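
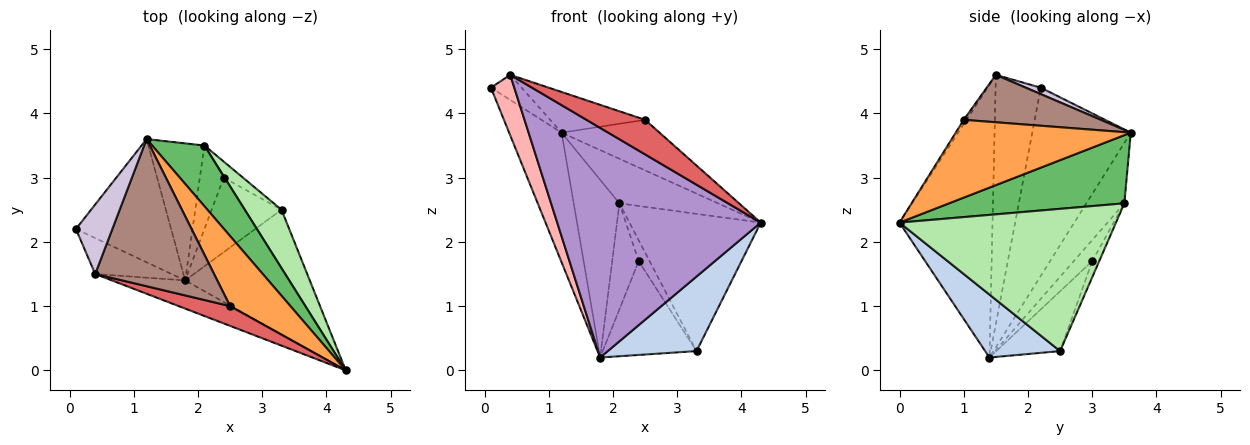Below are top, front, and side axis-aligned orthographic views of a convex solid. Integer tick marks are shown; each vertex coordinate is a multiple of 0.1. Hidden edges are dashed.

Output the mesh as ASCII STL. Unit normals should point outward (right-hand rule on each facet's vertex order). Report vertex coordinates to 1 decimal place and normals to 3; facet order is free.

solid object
 facet normal -0.806 0.429 -0.408
  outer loop
   vertex 1.8 1.4 0.2
   vertex 0.1 2.2 4.4
   vertex 1.2 3.6 3.7
  endloop
 endfacet
 facet normal 0.398 -0.471 -0.787
  outer loop
   vertex 3.3 2.5 0.3
   vertex 4.3 0.0 2.3
   vertex 1.8 1.4 0.2
  endloop
 endfacet
 facet normal 0.723 0.404 0.560
  outer loop
   vertex 2.5 1.0 3.9
   vertex 4.3 0.0 2.3
   vertex 1.2 3.6 3.7
  endloop
 endfacet
 facet normal -0.550 0.661 -0.510
  outer loop
   vertex 2.1 3.5 2.6
   vertex 1.8 1.4 0.2
   vertex 1.2 3.6 3.7
  endloop
 endfacet
 facet normal 0.725 0.408 0.556
  outer loop
   vertex 2.1 3.5 2.6
   vertex 1.2 3.6 3.7
   vertex 4.3 0.0 2.3
  endloop
 endfacet
 facet normal 0.835 0.506 0.215
  outer loop
   vertex 2.1 3.5 2.6
   vertex 4.3 0.0 2.3
   vertex 3.3 2.5 0.3
  endloop
 endfacet
 facet normal -0.041 -0.868 0.496
  outer loop
   vertex 0.4 1.5 4.6
   vertex 4.3 0.0 2.3
   vertex 2.5 1.0 3.9
  endloop
 endfacet
 facet normal -0.857 -0.443 -0.263
  outer loop
   vertex 0.4 1.5 4.6
   vertex 0.1 2.2 4.4
   vertex 1.8 1.4 0.2
  endloop
 endfacet
 facet normal -0.413 -0.904 -0.111
  outer loop
   vertex 0.4 1.5 4.6
   vertex 1.8 1.4 0.2
   vertex 4.3 0.0 2.3
  endloop
 endfacet
 facet normal 0.164 0.335 0.928
  outer loop
   vertex 0.4 1.5 4.6
   vertex 1.2 3.6 3.7
   vertex 0.1 2.2 4.4
  endloop
 endfacet
 facet normal 0.359 0.249 0.900
  outer loop
   vertex 0.4 1.5 4.6
   vertex 2.5 1.0 3.9
   vertex 1.2 3.6 3.7
  endloop
 endfacet
 facet normal -0.470 0.691 -0.549
  outer loop
   vertex 2.4 3.0 1.7
   vertex 3.3 2.5 0.3
   vertex 1.8 1.4 0.2
  endloop
 endfacet
 facet normal -0.480 0.689 -0.543
  outer loop
   vertex 2.4 3.0 1.7
   vertex 1.8 1.4 0.2
   vertex 2.1 3.5 2.6
  endloop
 endfacet
 facet normal -0.453 0.707 -0.544
  outer loop
   vertex 2.4 3.0 1.7
   vertex 2.1 3.5 2.6
   vertex 3.3 2.5 0.3
  endloop
 endfacet
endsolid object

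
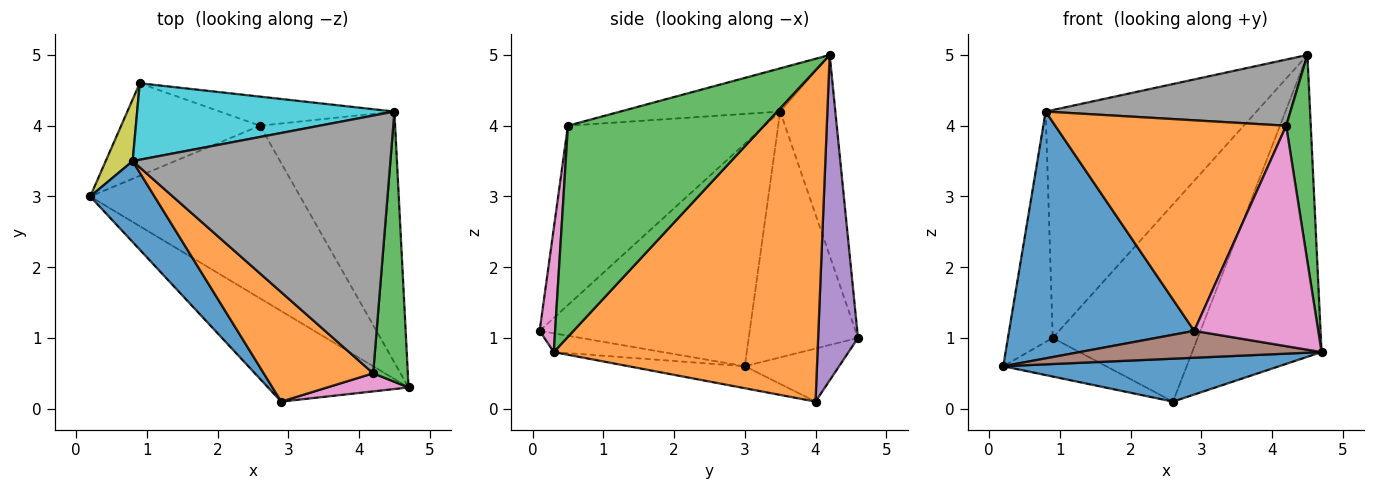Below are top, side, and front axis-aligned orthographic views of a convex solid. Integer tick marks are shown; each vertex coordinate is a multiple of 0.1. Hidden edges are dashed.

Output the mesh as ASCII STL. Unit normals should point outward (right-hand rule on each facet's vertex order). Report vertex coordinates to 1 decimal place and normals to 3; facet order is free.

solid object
 facet normal -0.101 -0.240 -0.965
  outer loop
   vertex 2.6 4.0 0.1
   vertex 4.7 0.3 0.8
   vertex 0.2 3.0 0.6
  endloop
 endfacet
 facet normal 0.843 0.413 -0.344
  outer loop
   vertex 2.6 4.0 0.1
   vertex 4.5 4.2 5.0
   vertex 4.7 0.3 0.8
  endloop
 endfacet
 facet normal 0.979 -0.123 0.161
  outer loop
   vertex 4.2 0.5 4.0
   vertex 4.7 0.3 0.8
   vertex 4.5 4.2 5.0
  endloop
 endfacet
 facet normal -0.333 0.363 -0.870
  outer loop
   vertex 0.9 4.6 1.0
   vertex 2.6 4.0 0.1
   vertex 0.2 3.0 0.6
  endloop
 endfacet
 facet normal 0.262 0.955 -0.141
  outer loop
   vertex 0.9 4.6 1.0
   vertex 4.5 4.2 5.0
   vertex 2.6 4.0 0.1
  endloop
 endfacet
 facet normal -0.127 -0.282 -0.951
  outer loop
   vertex 2.9 0.1 1.1
   vertex 0.2 3.0 0.6
   vertex 4.7 0.3 0.8
  endloop
 endfacet
 facet normal 0.123 -0.989 0.081
  outer loop
   vertex 2.9 0.1 1.1
   vertex 4.7 0.3 0.8
   vertex 4.2 0.5 4.0
  endloop
 endfacet
 facet normal -0.160 -0.245 0.956
  outer loop
   vertex 0.8 3.5 4.2
   vertex 4.2 0.5 4.0
   vertex 4.5 4.2 5.0
  endloop
 endfacet
 facet normal -0.920 0.377 0.101
  outer loop
   vertex 0.8 3.5 4.2
   vertex 0.9 4.6 1.0
   vertex 0.2 3.0 0.6
  endloop
 endfacet
 facet normal -0.241 0.920 0.309
  outer loop
   vertex 0.8 3.5 4.2
   vertex 4.5 4.2 5.0
   vertex 0.9 4.6 1.0
  endloop
 endfacet
 facet normal -0.733 -0.646 0.212
  outer loop
   vertex 0.8 3.5 4.2
   vertex 0.2 3.0 0.6
   vertex 2.9 0.1 1.1
  endloop
 endfacet
 facet normal -0.603 -0.708 0.368
  outer loop
   vertex 0.8 3.5 4.2
   vertex 2.9 0.1 1.1
   vertex 4.2 0.5 4.0
  endloop
 endfacet
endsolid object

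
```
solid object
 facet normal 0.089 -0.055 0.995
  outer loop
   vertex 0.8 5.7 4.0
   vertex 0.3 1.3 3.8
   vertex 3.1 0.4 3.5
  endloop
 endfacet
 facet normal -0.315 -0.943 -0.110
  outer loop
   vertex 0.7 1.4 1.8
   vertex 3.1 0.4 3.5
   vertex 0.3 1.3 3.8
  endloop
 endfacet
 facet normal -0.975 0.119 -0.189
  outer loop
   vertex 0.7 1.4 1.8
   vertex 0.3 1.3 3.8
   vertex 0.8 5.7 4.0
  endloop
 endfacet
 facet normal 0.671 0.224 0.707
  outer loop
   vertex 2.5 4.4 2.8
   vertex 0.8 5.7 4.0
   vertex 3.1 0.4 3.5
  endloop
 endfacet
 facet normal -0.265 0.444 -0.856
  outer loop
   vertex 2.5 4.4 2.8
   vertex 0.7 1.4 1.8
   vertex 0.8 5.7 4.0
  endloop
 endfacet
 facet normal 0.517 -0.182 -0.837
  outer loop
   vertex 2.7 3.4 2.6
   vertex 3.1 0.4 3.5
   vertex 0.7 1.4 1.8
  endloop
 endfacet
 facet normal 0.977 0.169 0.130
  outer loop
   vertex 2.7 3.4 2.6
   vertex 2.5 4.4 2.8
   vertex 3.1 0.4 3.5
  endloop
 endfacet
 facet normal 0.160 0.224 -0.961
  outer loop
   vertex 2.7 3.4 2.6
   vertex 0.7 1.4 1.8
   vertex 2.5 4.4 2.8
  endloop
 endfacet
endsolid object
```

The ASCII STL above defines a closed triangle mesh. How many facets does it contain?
8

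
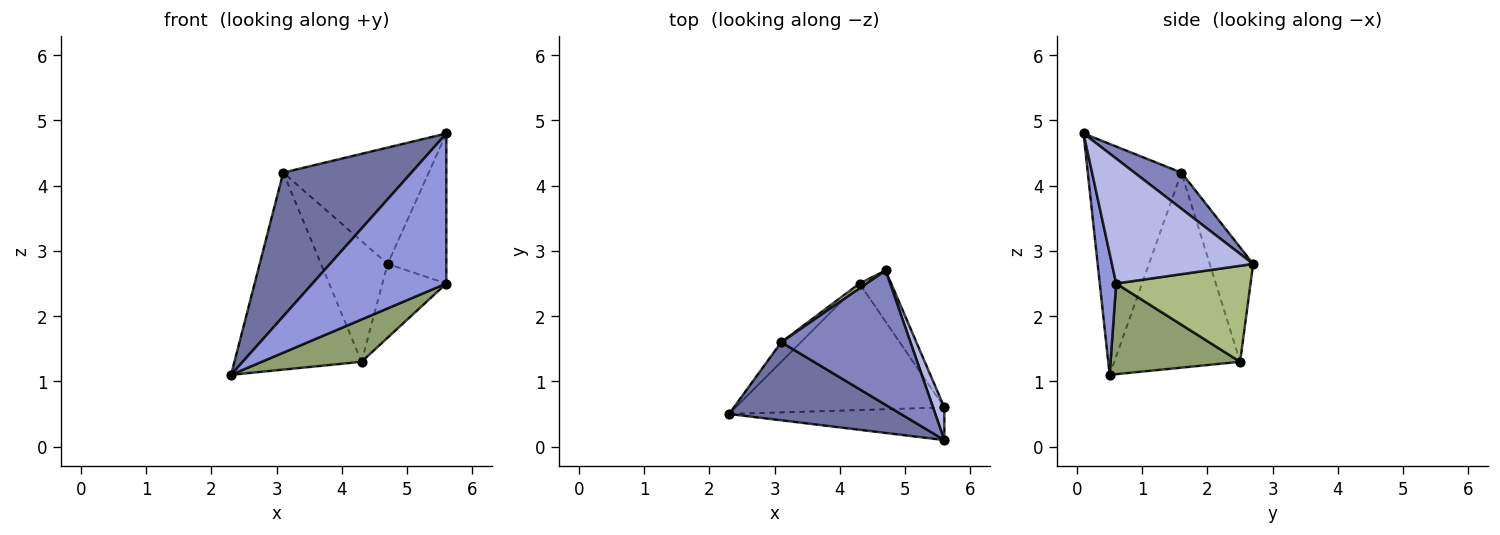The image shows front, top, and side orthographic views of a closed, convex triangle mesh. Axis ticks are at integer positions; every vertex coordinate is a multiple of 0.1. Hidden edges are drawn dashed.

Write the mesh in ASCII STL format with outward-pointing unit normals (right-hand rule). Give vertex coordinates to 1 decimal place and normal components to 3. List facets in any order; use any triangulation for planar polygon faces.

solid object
 facet normal -0.540 -0.739 0.402
  outer loop
   vertex 3.1 1.6 4.2
   vertex 2.3 0.5 1.1
   vertex 5.6 0.1 4.8
  endloop
 endfacet
 facet normal 0.207 0.640 0.740
  outer loop
   vertex 3.1 1.6 4.2
   vertex 5.6 0.1 4.8
   vertex 4.7 2.7 2.8
  endloop
 endfacet
 facet normal 0.119 -0.970 -0.211
  outer loop
   vertex 5.6 0.6 2.5
   vertex 5.6 0.1 4.8
   vertex 2.3 0.5 1.1
  endloop
 endfacet
 facet normal 0.920 0.382 0.083
  outer loop
   vertex 5.6 0.6 2.5
   vertex 4.7 2.7 2.8
   vertex 5.6 0.1 4.8
  endloop
 endfacet
 facet normal 0.381 -0.293 -0.877
  outer loop
   vertex 4.3 2.5 1.3
   vertex 5.6 0.6 2.5
   vertex 2.3 0.5 1.1
  endloop
 endfacet
 facet normal 0.865 0.412 -0.286
  outer loop
   vertex 4.3 2.5 1.3
   vertex 4.7 2.7 2.8
   vertex 5.6 0.6 2.5
  endloop
 endfacet
 facet normal -0.702 0.709 -0.070
  outer loop
   vertex 4.3 2.5 1.3
   vertex 2.3 0.5 1.1
   vertex 3.1 1.6 4.2
  endloop
 endfacet
 facet normal -0.546 0.837 0.034
  outer loop
   vertex 4.3 2.5 1.3
   vertex 3.1 1.6 4.2
   vertex 4.7 2.7 2.8
  endloop
 endfacet
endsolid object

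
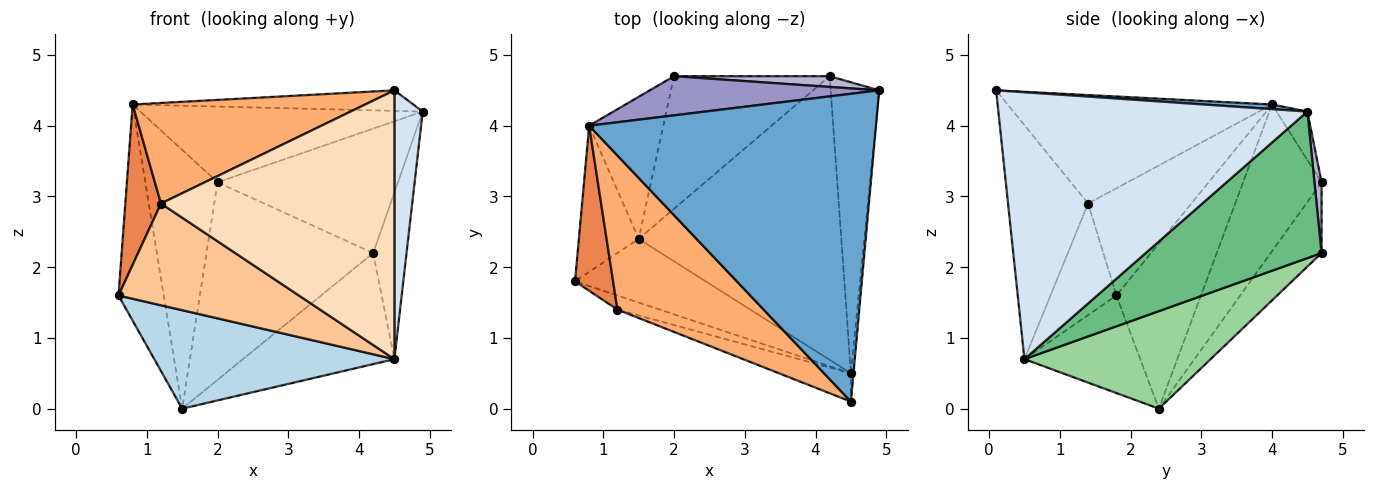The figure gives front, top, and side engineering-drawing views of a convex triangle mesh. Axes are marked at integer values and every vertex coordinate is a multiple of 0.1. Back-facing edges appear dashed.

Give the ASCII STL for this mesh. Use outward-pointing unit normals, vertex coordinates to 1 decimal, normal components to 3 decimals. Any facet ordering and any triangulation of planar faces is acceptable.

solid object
 facet normal 0.016 0.067 0.998
  outer loop
   vertex 0.8 4.0 4.3
   vertex 4.5 0.1 4.5
   vertex 4.9 4.5 4.2
  endloop
 endfacet
 facet normal -0.840 0.449 -0.304
  outer loop
   vertex 0.8 4.0 4.3
   vertex 1.5 2.4 0.0
   vertex 0.6 1.8 1.6
  endloop
 endfacet
 facet normal -0.376 -0.778 -0.503
  outer loop
   vertex 4.5 0.5 0.7
   vertex 0.6 1.8 1.6
   vertex 1.5 2.4 0.0
  endloop
 endfacet
 facet normal 0.996 -0.091 -0.010
  outer loop
   vertex 4.5 0.5 0.7
   vertex 4.9 4.5 4.2
   vertex 4.5 0.1 4.5
  endloop
 endfacet
 facet normal -0.896 -0.309 0.318
  outer loop
   vertex 1.2 1.4 2.9
   vertex 0.8 4.0 4.3
   vertex 0.6 1.8 1.6
  endloop
 endfacet
 facet normal -0.528 -0.464 0.711
  outer loop
   vertex 1.2 1.4 2.9
   vertex 4.5 0.1 4.5
   vertex 0.8 4.0 4.3
  endloop
 endfacet
 facet normal -0.340 -0.931 -0.129
  outer loop
   vertex 1.2 1.4 2.9
   vertex 0.6 1.8 1.6
   vertex 4.5 0.5 0.7
  endloop
 endfacet
 facet normal -0.323 -0.941 -0.099
  outer loop
   vertex 1.2 1.4 2.9
   vertex 4.5 0.5 0.7
   vertex 4.5 0.1 4.5
  endloop
 endfacet
 facet normal 0.934 0.177 -0.309
  outer loop
   vertex 4.2 4.7 2.2
   vertex 4.9 4.5 4.2
   vertex 4.5 0.5 0.7
  endloop
 endfacet
 facet normal 0.409 0.333 -0.850
  outer loop
   vertex 4.2 4.7 2.2
   vertex 4.5 0.5 0.7
   vertex 1.5 2.4 0.0
  endloop
 endfacet
 facet normal -0.690 0.635 -0.348
  outer loop
   vertex 2.0 4.7 3.2
   vertex 1.5 2.4 0.0
   vertex 0.8 4.0 4.3
  endloop
 endfacet
 facet normal -0.246 0.805 -0.540
  outer loop
   vertex 2.0 4.7 3.2
   vertex 4.2 4.7 2.2
   vertex 1.5 2.4 0.0
  endloop
 endfacet
 facet normal -0.097 0.884 0.457
  outer loop
   vertex 2.0 4.7 3.2
   vertex 0.8 4.0 4.3
   vertex 4.9 4.5 4.2
  endloop
 endfacet
 facet normal 0.039 0.996 0.086
  outer loop
   vertex 2.0 4.7 3.2
   vertex 4.9 4.5 4.2
   vertex 4.2 4.7 2.2
  endloop
 endfacet
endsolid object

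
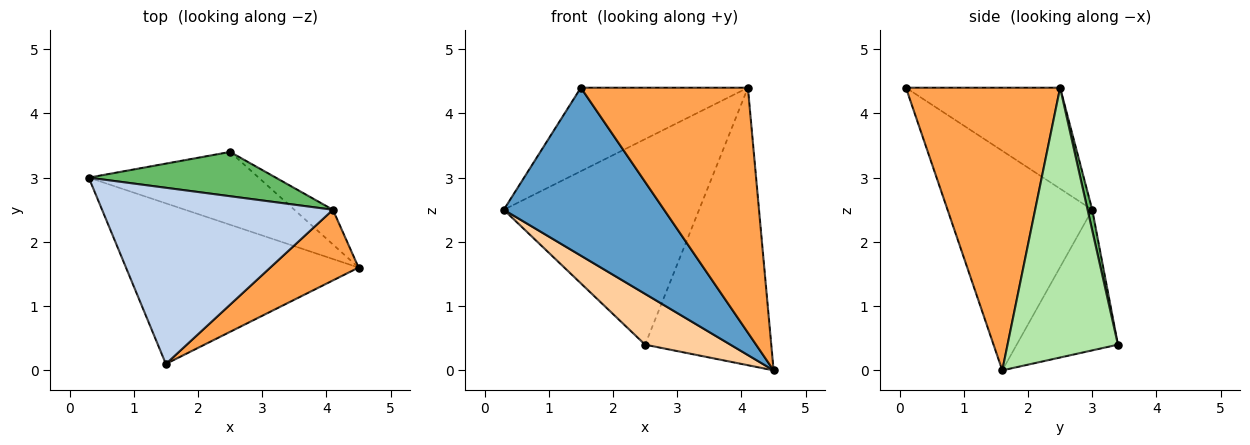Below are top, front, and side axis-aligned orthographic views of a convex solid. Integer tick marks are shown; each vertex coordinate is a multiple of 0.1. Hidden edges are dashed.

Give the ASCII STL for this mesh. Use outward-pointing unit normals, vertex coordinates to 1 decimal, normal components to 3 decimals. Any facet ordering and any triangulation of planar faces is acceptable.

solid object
 facet normal -0.546 -0.605 -0.579
  outer loop
   vertex 1.5 0.1 4.4
   vertex 0.3 3.0 2.5
   vertex 4.5 1.6 0.0
  endloop
 endfacet
 facet normal -0.368 0.398 0.840
  outer loop
   vertex 4.1 2.5 4.4
   vertex 0.3 3.0 2.5
   vertex 1.5 0.1 4.4
  endloop
 endfacet
 facet normal 0.664 -0.719 0.207
  outer loop
   vertex 4.1 2.5 4.4
   vertex 1.5 0.1 4.4
   vertex 4.5 1.6 0.0
  endloop
 endfacet
 facet normal -0.562 -0.473 -0.679
  outer loop
   vertex 2.5 3.4 0.4
   vertex 4.5 1.6 0.0
   vertex 0.3 3.0 2.5
  endloop
 endfacet
 facet normal 0.023 0.977 0.211
  outer loop
   vertex 2.5 3.4 0.4
   vertex 0.3 3.0 2.5
   vertex 4.1 2.5 4.4
  endloop
 endfacet
 facet normal 0.656 0.749 -0.094
  outer loop
   vertex 2.5 3.4 0.4
   vertex 4.1 2.5 4.4
   vertex 4.5 1.6 0.0
  endloop
 endfacet
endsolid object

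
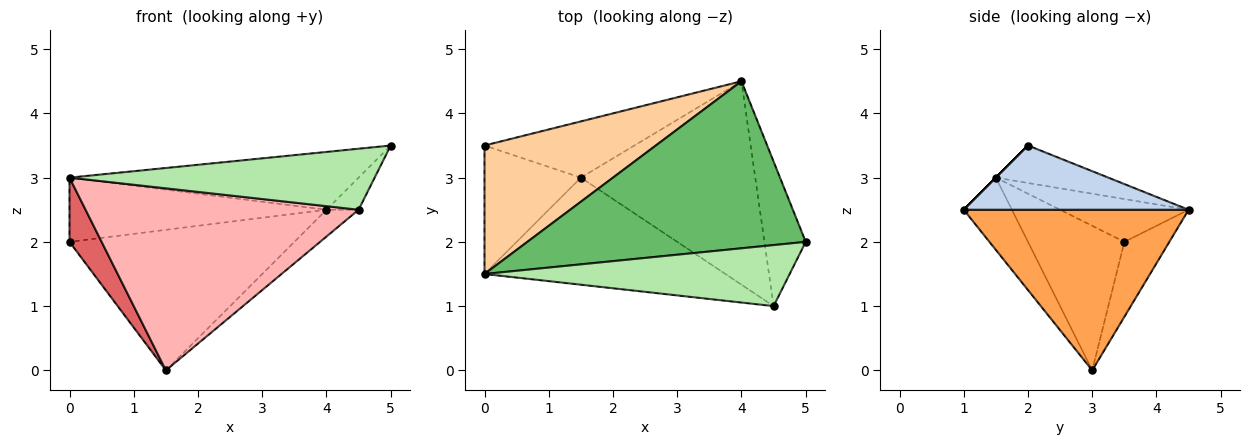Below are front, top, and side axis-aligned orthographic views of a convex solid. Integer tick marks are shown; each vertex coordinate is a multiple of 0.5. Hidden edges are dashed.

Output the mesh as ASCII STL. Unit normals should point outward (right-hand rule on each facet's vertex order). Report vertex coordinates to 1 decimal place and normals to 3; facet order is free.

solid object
 facet normal -0.183 0.913 -0.365
  outer loop
   vertex 1.5 3.0 0.0
   vertex 0.0 3.5 2.0
   vertex 4.0 4.5 2.5
  endloop
 endfacet
 facet normal 0.835 0.119 -0.537
  outer loop
   vertex 4.5 1.0 2.5
   vertex 4.0 4.5 2.5
   vertex 5.0 2.0 3.5
  endloop
 endfacet
 facet normal 0.674 0.096 -0.732
  outer loop
   vertex 4.5 1.0 2.5
   vertex 1.5 3.0 0.0
   vertex 4.0 4.5 2.5
  endloop
 endfacet
 facet normal -0.218 0.436 0.873
  outer loop
   vertex 0.0 1.5 3.0
   vertex 4.0 4.5 2.5
   vertex 0.0 3.5 2.0
  endloop
 endfacet
 facet normal -0.126 0.324 0.937
  outer loop
   vertex 0.0 1.5 3.0
   vertex 5.0 2.0 3.5
   vertex 4.0 4.5 2.5
  endloop
 endfacet
 facet normal 0.000 -0.707 0.707
  outer loop
   vertex 0.0 1.5 3.0
   vertex 4.5 1.0 2.5
   vertex 5.0 2.0 3.5
  endloop
 endfacet
 facet normal -0.802 -0.267 -0.535
  outer loop
   vertex 0.0 1.5 3.0
   vertex 0.0 3.5 2.0
   vertex 1.5 3.0 0.0
  endloop
 endfacet
 facet normal -0.150 -0.852 -0.501
  outer loop
   vertex 0.0 1.5 3.0
   vertex 1.5 3.0 0.0
   vertex 4.5 1.0 2.5
  endloop
 endfacet
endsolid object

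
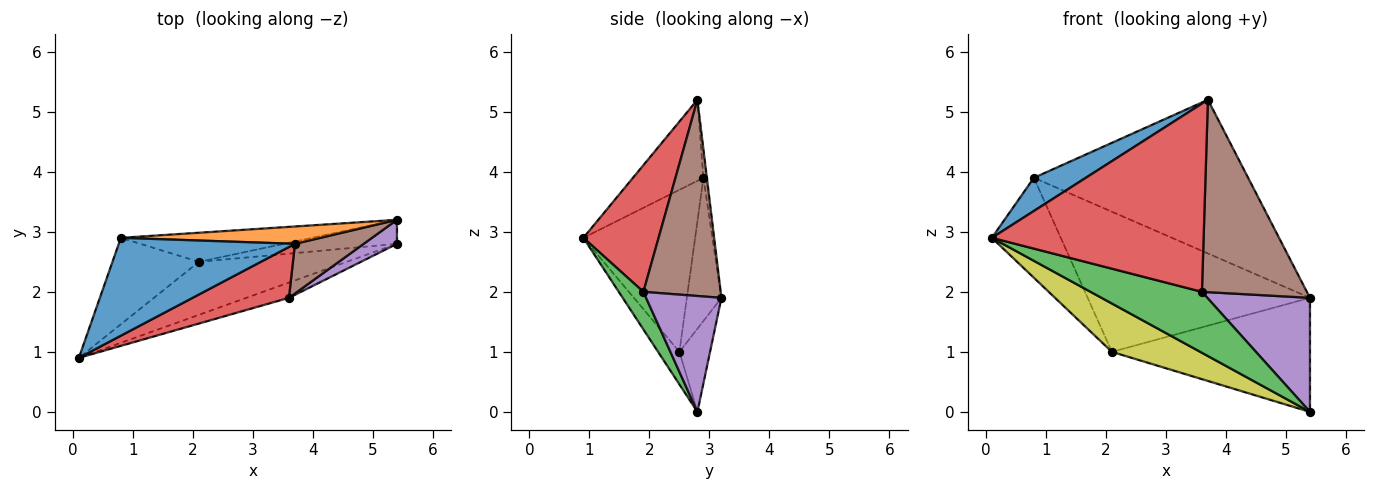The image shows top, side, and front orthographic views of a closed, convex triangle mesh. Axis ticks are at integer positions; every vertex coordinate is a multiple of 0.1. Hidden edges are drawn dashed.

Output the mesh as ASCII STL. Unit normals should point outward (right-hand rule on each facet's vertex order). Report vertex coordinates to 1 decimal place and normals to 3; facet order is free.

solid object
 facet normal -0.399 -0.294 0.868
  outer loop
   vertex 0.8 2.9 3.9
   vertex 0.1 0.9 2.9
   vertex 3.7 2.8 5.2
  endloop
 endfacet
 facet normal -0.016 0.994 0.112
  outer loop
   vertex 0.8 2.9 3.9
   vertex 3.7 2.8 5.2
   vertex 5.4 3.2 1.9
  endloop
 endfacet
 facet normal 0.210 -0.948 -0.238
  outer loop
   vertex 3.6 1.9 2.0
   vertex 0.1 0.9 2.9
   vertex 5.4 2.8 0.0
  endloop
 endfacet
 facet normal 0.324 -0.913 0.247
  outer loop
   vertex 3.6 1.9 2.0
   vertex 3.7 2.8 5.2
   vertex 0.1 0.9 2.9
  endloop
 endfacet
 facet normal 0.583 -0.795 0.167
  outer loop
   vertex 3.6 1.9 2.0
   vertex 5.4 2.8 0.0
   vertex 5.4 3.2 1.9
  endloop
 endfacet
 facet normal 0.581 -0.788 0.204
  outer loop
   vertex 3.6 1.9 2.0
   vertex 5.4 3.2 1.9
   vertex 3.7 2.8 5.2
  endloop
 endfacet
 facet normal -0.150 0.968 -0.204
  outer loop
   vertex 2.1 2.5 1.0
   vertex 5.4 3.2 1.9
   vertex 5.4 2.8 0.0
  endloop
 endfacet
 facet normal -0.151 0.968 -0.201
  outer loop
   vertex 2.1 2.5 1.0
   vertex 0.8 2.9 3.9
   vertex 5.4 3.2 1.9
  endloop
 endfacet
 facet normal -0.160 -0.665 -0.729
  outer loop
   vertex 2.1 2.5 1.0
   vertex 5.4 2.8 0.0
   vertex 0.1 0.9 2.9
  endloop
 endfacet
 facet normal -0.775 0.478 -0.413
  outer loop
   vertex 2.1 2.5 1.0
   vertex 0.1 0.9 2.9
   vertex 0.8 2.9 3.9
  endloop
 endfacet
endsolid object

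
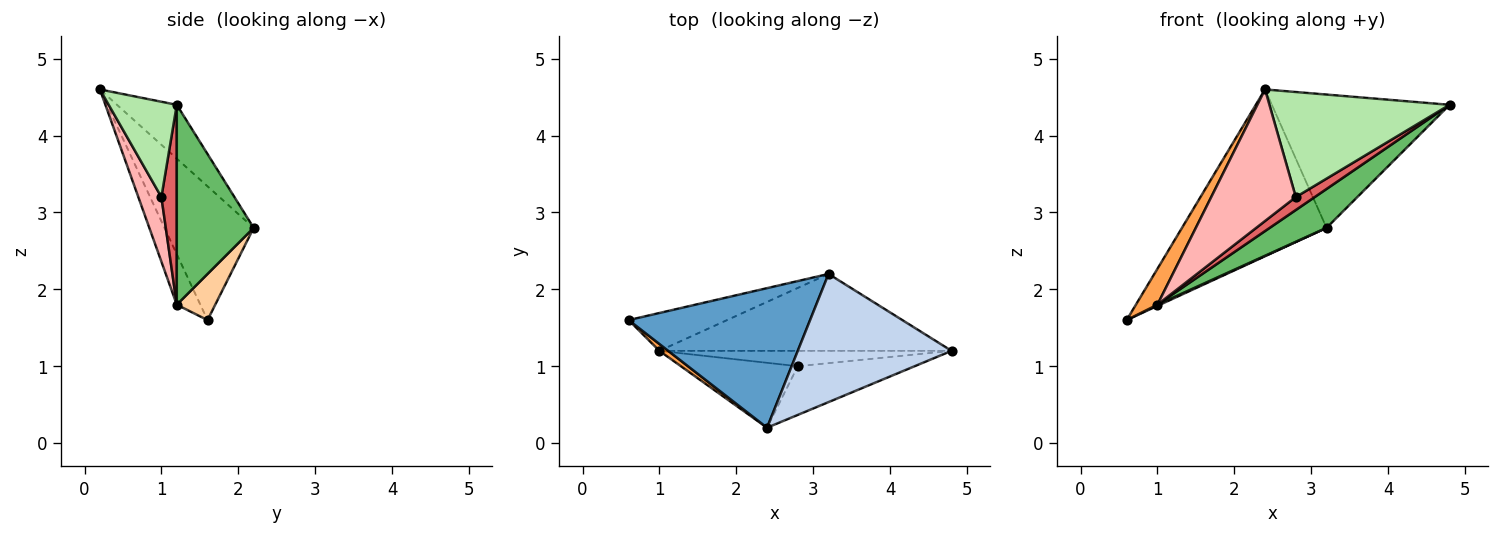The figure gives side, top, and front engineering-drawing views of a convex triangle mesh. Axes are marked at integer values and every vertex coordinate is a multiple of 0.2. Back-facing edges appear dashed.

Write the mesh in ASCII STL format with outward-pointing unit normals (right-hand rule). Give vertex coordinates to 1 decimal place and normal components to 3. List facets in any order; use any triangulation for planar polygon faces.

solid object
 facet normal -0.428 0.693 0.580
  outer loop
   vertex 3.2 2.2 2.8
   vertex 0.6 1.6 1.6
   vertex 2.4 0.2 4.6
  endloop
 endfacet
 facet normal -0.236 0.701 0.674
  outer loop
   vertex 3.2 2.2 2.8
   vertex 2.4 0.2 4.6
   vertex 4.8 1.2 4.4
  endloop
 endfacet
 facet normal -0.732 -0.669 0.127
  outer loop
   vertex 1.0 1.2 1.8
   vertex 2.4 0.2 4.6
   vertex 0.6 1.6 1.6
  endloop
 endfacet
 facet normal 0.424 -0.028 -0.905
  outer loop
   vertex 1.0 1.2 1.8
   vertex 0.6 1.6 1.6
   vertex 3.2 2.2 2.8
  endloop
 endfacet
 facet normal 0.521 -0.385 -0.762
  outer loop
   vertex 1.0 1.2 1.8
   vertex 3.2 2.2 2.8
   vertex 4.8 1.2 4.4
  endloop
 endfacet
 facet normal 0.324 -0.858 -0.398
  outer loop
   vertex 2.8 1.0 3.2
   vertex 4.8 1.2 4.4
   vertex 2.4 0.2 4.6
  endloop
 endfacet
 facet normal 0.464 -0.571 -0.678
  outer loop
   vertex 2.8 1.0 3.2
   vertex 1.0 1.2 1.8
   vertex 4.8 1.2 4.4
  endloop
 endfacet
 facet normal 0.238 -0.871 -0.430
  outer loop
   vertex 2.8 1.0 3.2
   vertex 2.4 0.2 4.6
   vertex 1.0 1.2 1.8
  endloop
 endfacet
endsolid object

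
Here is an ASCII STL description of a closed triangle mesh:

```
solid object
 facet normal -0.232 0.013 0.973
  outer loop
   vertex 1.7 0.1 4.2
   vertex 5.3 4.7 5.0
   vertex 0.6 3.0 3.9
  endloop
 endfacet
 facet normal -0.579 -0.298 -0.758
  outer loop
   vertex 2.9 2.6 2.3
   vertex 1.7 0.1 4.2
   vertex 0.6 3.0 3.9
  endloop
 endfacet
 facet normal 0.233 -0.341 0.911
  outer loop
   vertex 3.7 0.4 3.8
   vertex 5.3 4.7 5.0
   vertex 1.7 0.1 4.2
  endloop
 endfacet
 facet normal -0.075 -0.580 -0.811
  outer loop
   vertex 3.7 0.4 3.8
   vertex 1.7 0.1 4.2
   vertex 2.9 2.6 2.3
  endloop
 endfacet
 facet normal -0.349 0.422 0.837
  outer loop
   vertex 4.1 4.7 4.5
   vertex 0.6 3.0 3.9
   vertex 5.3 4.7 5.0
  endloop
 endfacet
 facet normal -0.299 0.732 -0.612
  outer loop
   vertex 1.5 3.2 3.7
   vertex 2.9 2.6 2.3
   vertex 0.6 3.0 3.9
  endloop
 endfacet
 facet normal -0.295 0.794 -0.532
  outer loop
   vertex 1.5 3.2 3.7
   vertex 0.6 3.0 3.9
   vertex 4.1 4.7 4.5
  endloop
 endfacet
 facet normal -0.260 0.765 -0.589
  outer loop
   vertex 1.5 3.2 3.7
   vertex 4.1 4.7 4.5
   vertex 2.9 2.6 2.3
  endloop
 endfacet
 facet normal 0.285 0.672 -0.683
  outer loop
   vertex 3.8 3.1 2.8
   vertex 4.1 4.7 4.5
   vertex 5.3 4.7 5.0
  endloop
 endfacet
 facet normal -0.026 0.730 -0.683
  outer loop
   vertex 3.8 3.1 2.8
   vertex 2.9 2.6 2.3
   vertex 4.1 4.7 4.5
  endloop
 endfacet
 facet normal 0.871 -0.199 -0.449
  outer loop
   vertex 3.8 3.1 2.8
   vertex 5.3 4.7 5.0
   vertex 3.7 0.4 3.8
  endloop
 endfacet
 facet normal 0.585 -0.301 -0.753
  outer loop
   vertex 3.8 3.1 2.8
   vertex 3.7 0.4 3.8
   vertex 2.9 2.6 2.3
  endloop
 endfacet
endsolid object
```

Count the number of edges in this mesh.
18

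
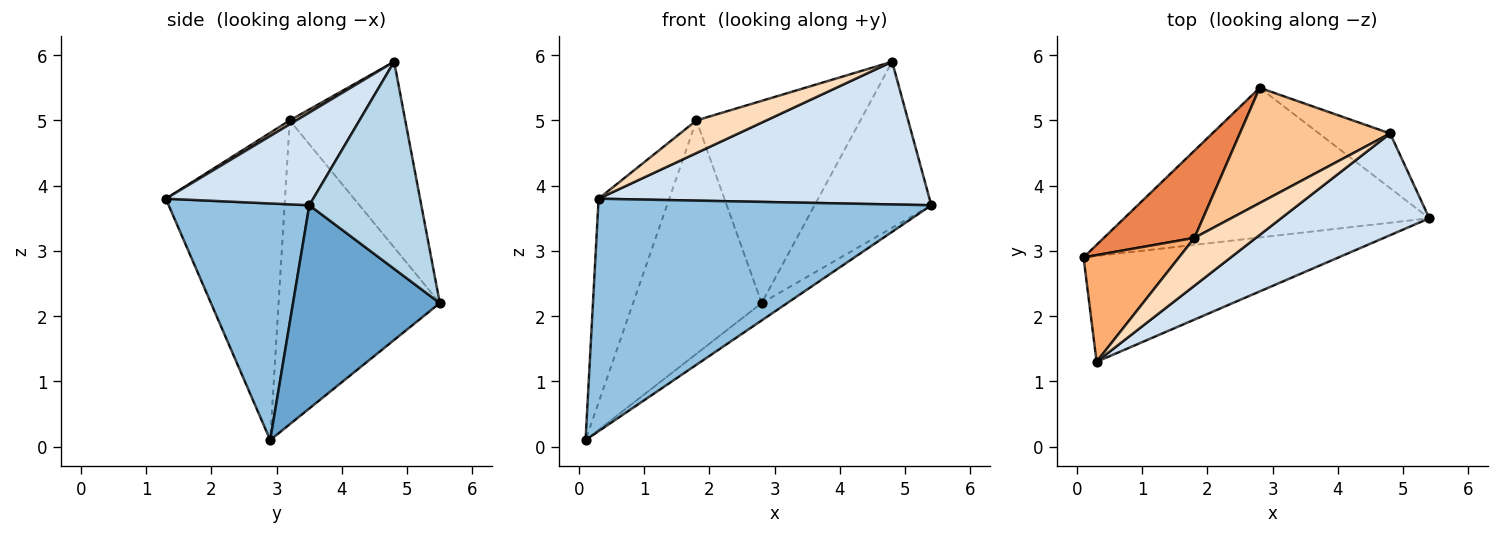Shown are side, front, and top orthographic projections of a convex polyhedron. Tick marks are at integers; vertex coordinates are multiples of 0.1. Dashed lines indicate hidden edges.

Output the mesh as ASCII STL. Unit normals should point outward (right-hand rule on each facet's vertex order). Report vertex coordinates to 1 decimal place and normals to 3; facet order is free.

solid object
 facet normal 0.552 0.096 -0.828
  outer loop
   vertex 2.8 5.5 2.2
   vertex 5.4 3.5 3.7
   vertex 0.1 2.9 0.1
  endloop
 endfacet
 facet normal 0.359 -0.849 -0.387
  outer loop
   vertex 0.3 1.3 3.8
   vertex 0.1 2.9 0.1
   vertex 5.4 3.5 3.7
  endloop
 endfacet
 facet normal 0.673 0.702 -0.231
  outer loop
   vertex 4.8 4.8 5.9
   vertex 5.4 3.5 3.7
   vertex 2.8 5.5 2.2
  endloop
 endfacet
 facet normal 0.341 -0.766 0.545
  outer loop
   vertex 4.8 4.8 5.9
   vertex 0.3 1.3 3.8
   vertex 5.4 3.5 3.7
  endloop
 endfacet
 facet normal -0.761 0.607 0.227
  outer loop
   vertex 1.8 3.2 5.0
   vertex 2.8 5.5 2.2
   vertex 0.1 2.9 0.1
  endloop
 endfacet
 facet normal -0.831 0.493 0.258
  outer loop
   vertex 1.8 3.2 5.0
   vertex 0.1 2.9 0.1
   vertex 0.3 1.3 3.8
  endloop
 endfacet
 facet normal -0.522 0.741 0.422
  outer loop
   vertex 1.8 3.2 5.0
   vertex 4.8 4.8 5.9
   vertex 2.8 5.5 2.2
  endloop
 endfacet
 facet normal 0.053 -0.563 0.825
  outer loop
   vertex 1.8 3.2 5.0
   vertex 0.3 1.3 3.8
   vertex 4.8 4.8 5.9
  endloop
 endfacet
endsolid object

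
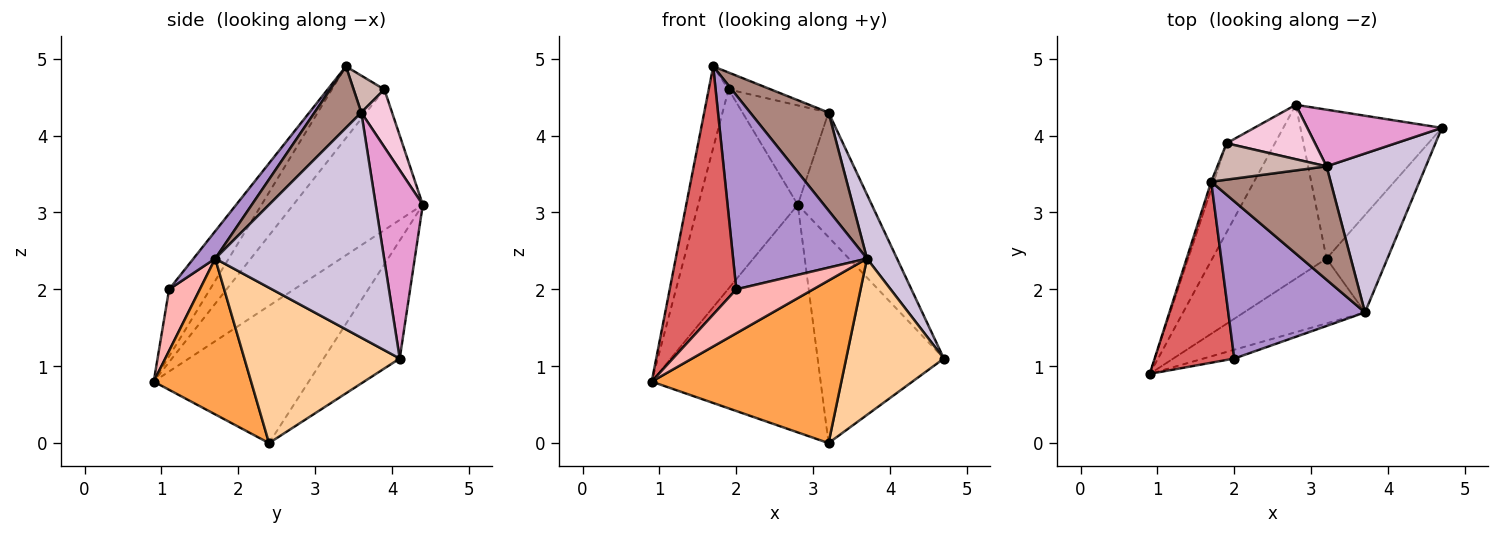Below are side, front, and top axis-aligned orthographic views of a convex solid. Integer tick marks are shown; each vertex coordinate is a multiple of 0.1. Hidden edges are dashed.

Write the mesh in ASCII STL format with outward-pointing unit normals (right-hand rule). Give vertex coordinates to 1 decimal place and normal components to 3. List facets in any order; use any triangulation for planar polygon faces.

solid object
 facet normal -0.589 0.642 -0.490
  outer loop
   vertex 3.2 2.4 0.0
   vertex 0.9 0.9 0.8
   vertex 2.8 4.4 3.1
  endloop
 endfacet
 facet normal -0.439 0.728 -0.526
  outer loop
   vertex 3.2 2.4 0.0
   vertex 2.8 4.4 3.1
   vertex 4.7 4.1 1.1
  endloop
 endfacet
 facet normal 0.431 -0.838 -0.334
  outer loop
   vertex 3.2 2.4 0.0
   vertex 3.7 1.7 2.4
   vertex 0.9 0.9 0.8
  endloop
 endfacet
 facet normal 0.803 -0.505 -0.315
  outer loop
   vertex 3.2 2.4 0.0
   vertex 4.7 4.1 1.1
   vertex 3.7 1.7 2.4
  endloop
 endfacet
 facet normal -0.765 0.588 -0.263
  outer loop
   vertex 1.9 3.9 4.6
   vertex 2.8 4.4 3.1
   vertex 0.9 0.9 0.8
  endloop
 endfacet
 facet normal -0.935 0.354 -0.033
  outer loop
   vertex 1.9 3.9 4.6
   vertex 0.9 0.9 0.8
   vertex 1.7 3.4 4.9
  endloop
 endfacet
 facet normal -0.444 -0.724 0.528
  outer loop
   vertex 2.0 1.1 2.0
   vertex 1.7 3.4 4.9
   vertex 0.9 0.9 0.8
  endloop
 endfacet
 facet normal 0.365 -0.913 -0.183
  outer loop
   vertex 2.0 1.1 2.0
   vertex 0.9 0.9 0.8
   vertex 3.7 1.7 2.4
  endloop
 endfacet
 facet normal 0.125 -0.771 0.624
  outer loop
   vertex 2.0 1.1 2.0
   vertex 3.7 1.7 2.4
   vertex 1.7 3.4 4.9
  endloop
 endfacet
 facet normal 0.903 -0.161 0.398
  outer loop
   vertex 3.2 3.6 4.3
   vertex 3.7 1.7 2.4
   vertex 4.7 4.1 1.1
  endloop
 endfacet
 facet normal 0.363 -0.609 0.705
  outer loop
   vertex 3.2 3.6 4.3
   vertex 1.7 3.4 4.9
   vertex 3.7 1.7 2.4
  endloop
 endfacet
 facet normal 0.293 0.403 0.867
  outer loop
   vertex 3.2 3.6 4.3
   vertex 1.9 3.9 4.6
   vertex 1.7 3.4 4.9
  endloop
 endfacet
 facet normal 0.501 0.788 0.358
  outer loop
   vertex 3.2 3.6 4.3
   vertex 4.7 4.1 1.1
   vertex 2.8 4.4 3.1
  endloop
 endfacet
 facet normal 0.299 0.837 0.458
  outer loop
   vertex 3.2 3.6 4.3
   vertex 2.8 4.4 3.1
   vertex 1.9 3.9 4.6
  endloop
 endfacet
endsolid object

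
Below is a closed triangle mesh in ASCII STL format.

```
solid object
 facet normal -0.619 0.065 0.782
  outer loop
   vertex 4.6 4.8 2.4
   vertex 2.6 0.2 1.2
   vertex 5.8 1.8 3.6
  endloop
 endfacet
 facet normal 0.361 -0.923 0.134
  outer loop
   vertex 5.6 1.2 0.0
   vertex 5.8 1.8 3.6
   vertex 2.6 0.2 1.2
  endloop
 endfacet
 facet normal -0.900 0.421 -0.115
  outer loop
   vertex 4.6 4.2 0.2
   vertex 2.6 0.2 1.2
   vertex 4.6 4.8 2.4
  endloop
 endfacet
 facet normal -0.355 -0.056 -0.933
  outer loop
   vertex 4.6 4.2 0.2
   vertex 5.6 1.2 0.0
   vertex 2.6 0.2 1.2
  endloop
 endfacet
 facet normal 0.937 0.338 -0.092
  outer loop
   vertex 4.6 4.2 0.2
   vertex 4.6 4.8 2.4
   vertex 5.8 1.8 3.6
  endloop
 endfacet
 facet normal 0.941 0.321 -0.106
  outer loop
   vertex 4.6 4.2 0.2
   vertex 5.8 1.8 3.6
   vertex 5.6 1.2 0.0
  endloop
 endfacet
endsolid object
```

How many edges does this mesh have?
9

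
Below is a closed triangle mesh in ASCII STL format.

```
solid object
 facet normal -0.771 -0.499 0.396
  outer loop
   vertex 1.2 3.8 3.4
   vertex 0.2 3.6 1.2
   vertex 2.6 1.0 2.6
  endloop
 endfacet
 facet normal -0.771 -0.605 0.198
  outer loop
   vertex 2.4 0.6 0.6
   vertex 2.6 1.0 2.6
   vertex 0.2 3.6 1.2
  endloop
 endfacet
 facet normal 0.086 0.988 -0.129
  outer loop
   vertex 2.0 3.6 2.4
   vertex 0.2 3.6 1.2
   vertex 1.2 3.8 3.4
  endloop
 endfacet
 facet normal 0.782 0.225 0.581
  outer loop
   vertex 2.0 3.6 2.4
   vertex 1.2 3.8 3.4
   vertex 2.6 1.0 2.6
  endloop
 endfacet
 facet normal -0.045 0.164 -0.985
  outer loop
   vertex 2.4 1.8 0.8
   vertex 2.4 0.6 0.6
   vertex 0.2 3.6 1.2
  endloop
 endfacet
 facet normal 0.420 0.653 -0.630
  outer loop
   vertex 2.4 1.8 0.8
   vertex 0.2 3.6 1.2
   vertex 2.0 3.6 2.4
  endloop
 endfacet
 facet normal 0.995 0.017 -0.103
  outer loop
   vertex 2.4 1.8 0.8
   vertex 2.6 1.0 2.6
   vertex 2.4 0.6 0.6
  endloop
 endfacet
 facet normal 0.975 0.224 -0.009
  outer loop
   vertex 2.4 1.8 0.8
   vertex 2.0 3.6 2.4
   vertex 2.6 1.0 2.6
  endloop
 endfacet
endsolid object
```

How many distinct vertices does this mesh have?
6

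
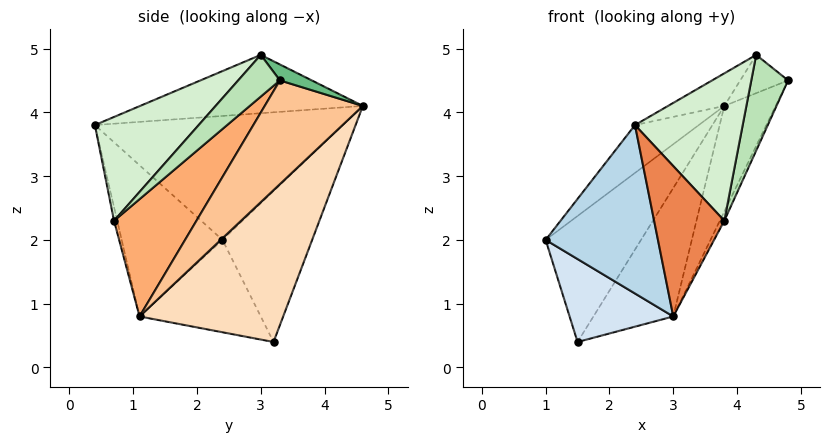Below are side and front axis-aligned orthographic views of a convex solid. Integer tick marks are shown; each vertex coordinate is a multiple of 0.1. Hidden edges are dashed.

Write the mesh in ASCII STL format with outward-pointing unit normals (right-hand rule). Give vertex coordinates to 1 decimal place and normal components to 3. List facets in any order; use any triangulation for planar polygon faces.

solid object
 facet normal -0.675 0.174 0.718
  outer loop
   vertex 3.8 4.6 4.1
   vertex 1.0 2.4 2.0
   vertex 2.4 0.4 3.8
  endloop
 endfacet
 facet normal -0.677 0.720 0.149
  outer loop
   vertex 3.8 4.6 4.1
   vertex 1.5 3.2 0.4
   vertex 1.0 2.4 2.0
  endloop
 endfacet
 facet normal -0.639 -0.711 -0.294
  outer loop
   vertex 3.0 1.1 0.8
   vertex 2.4 0.4 3.8
   vertex 1.0 2.4 2.0
  endloop
 endfacet
 facet normal -0.662 -0.567 -0.490
  outer loop
   vertex 3.0 1.1 0.8
   vertex 1.0 2.4 2.0
   vertex 1.5 3.2 0.4
  endloop
 endfacet
 facet normal -0.044 -0.971 -0.235
  outer loop
   vertex 3.0 1.1 0.8
   vertex 3.8 0.7 2.3
   vertex 2.4 0.4 3.8
  endloop
 endfacet
 facet normal 0.887 0.048 -0.460
  outer loop
   vertex 3.0 1.1 0.8
   vertex 4.8 3.3 4.5
   vertex 3.8 0.7 2.3
  endloop
 endfacet
 facet normal 0.723 0.379 -0.577
  outer loop
   vertex 3.0 1.1 0.8
   vertex 3.8 4.6 4.1
   vertex 4.8 3.3 4.5
  endloop
 endfacet
 facet normal 0.707 0.393 -0.588
  outer loop
   vertex 3.0 1.1 0.8
   vertex 1.5 3.2 0.4
   vertex 3.8 4.6 4.1
  endloop
 endfacet
 facet normal 0.335 0.503 0.797
  outer loop
   vertex 4.3 3.0 4.9
   vertex 4.8 3.3 4.5
   vertex 3.8 4.6 4.1
  endloop
 endfacet
 facet normal -0.654 0.165 0.739
  outer loop
   vertex 4.3 3.0 4.9
   vertex 3.8 4.6 4.1
   vertex 2.4 0.4 3.8
  endloop
 endfacet
 facet normal 0.686 -0.605 0.404
  outer loop
   vertex 4.3 3.0 4.9
   vertex 3.8 0.7 2.3
   vertex 4.8 3.3 4.5
  endloop
 endfacet
 facet normal 0.620 -0.643 0.450
  outer loop
   vertex 4.3 3.0 4.9
   vertex 2.4 0.4 3.8
   vertex 3.8 0.7 2.3
  endloop
 endfacet
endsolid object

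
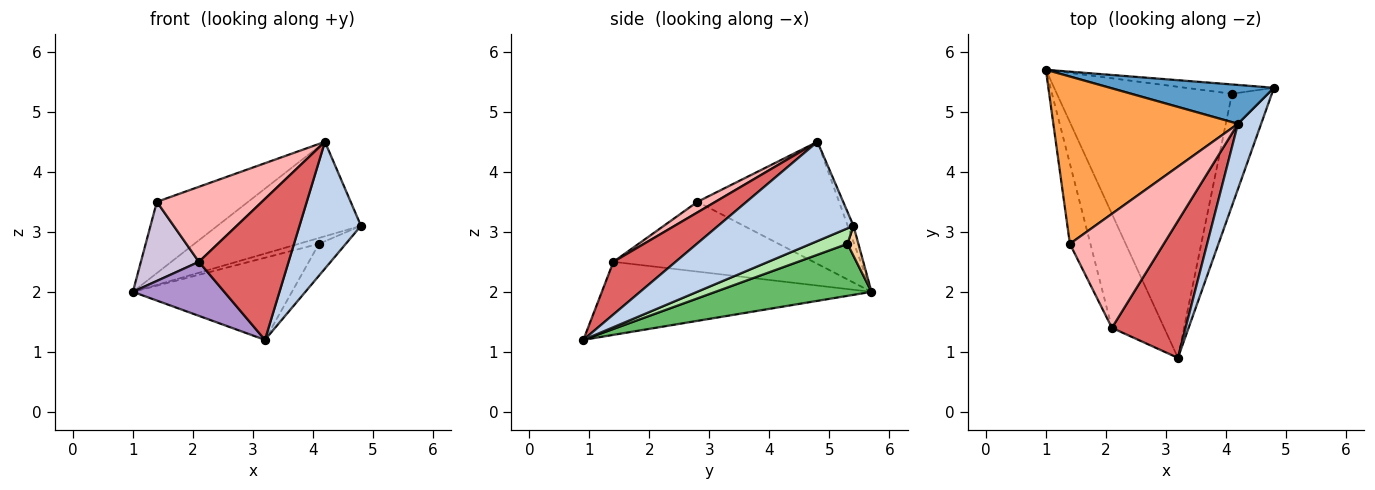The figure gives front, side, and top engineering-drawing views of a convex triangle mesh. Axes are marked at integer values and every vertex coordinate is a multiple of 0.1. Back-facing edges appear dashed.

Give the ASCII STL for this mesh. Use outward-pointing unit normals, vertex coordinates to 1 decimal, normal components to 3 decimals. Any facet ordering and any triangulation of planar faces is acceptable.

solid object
 facet normal -0.037 0.924 0.380
  outer loop
   vertex 4.2 4.8 4.5
   vertex 4.8 5.4 3.1
   vertex 1.0 5.7 2.0
  endloop
 endfacet
 facet normal 0.890 -0.405 0.208
  outer loop
   vertex 4.2 4.8 4.5
   vertex 3.2 0.9 1.2
   vertex 4.8 5.4 3.1
  endloop
 endfacet
 facet normal -0.520 0.335 0.786
  outer loop
   vertex 1.4 2.8 3.5
   vertex 4.2 4.8 4.5
   vertex 1.0 5.7 2.0
  endloop
 endfacet
 facet normal 0.276 0.511 -0.814
  outer loop
   vertex 4.1 5.3 2.8
   vertex 1.0 5.7 2.0
   vertex 4.8 5.4 3.1
  endloop
 endfacet
 facet normal 0.274 0.279 -0.921
  outer loop
   vertex 4.1 5.3 2.8
   vertex 3.2 0.9 1.2
   vertex 1.0 5.7 2.0
  endloop
 endfacet
 facet normal 0.350 0.256 -0.901
  outer loop
   vertex 4.1 5.3 2.8
   vertex 4.8 5.4 3.1
   vertex 3.2 0.9 1.2
  endloop
 endfacet
 facet normal 0.445 -0.642 0.624
  outer loop
   vertex 2.1 1.4 2.5
   vertex 3.2 0.9 1.2
   vertex 4.2 4.8 4.5
  endloop
 endfacet
 facet normal 0.094 -0.547 0.832
  outer loop
   vertex 2.1 1.4 2.5
   vertex 4.2 4.8 4.5
   vertex 1.4 2.8 3.5
  endloop
 endfacet
 facet normal -0.784 -0.266 -0.561
  outer loop
   vertex 2.1 1.4 2.5
   vertex 1.0 5.7 2.0
   vertex 3.2 0.9 1.2
  endloop
 endfacet
 facet normal -0.924 -0.268 -0.272
  outer loop
   vertex 2.1 1.4 2.5
   vertex 1.4 2.8 3.5
   vertex 1.0 5.7 2.0
  endloop
 endfacet
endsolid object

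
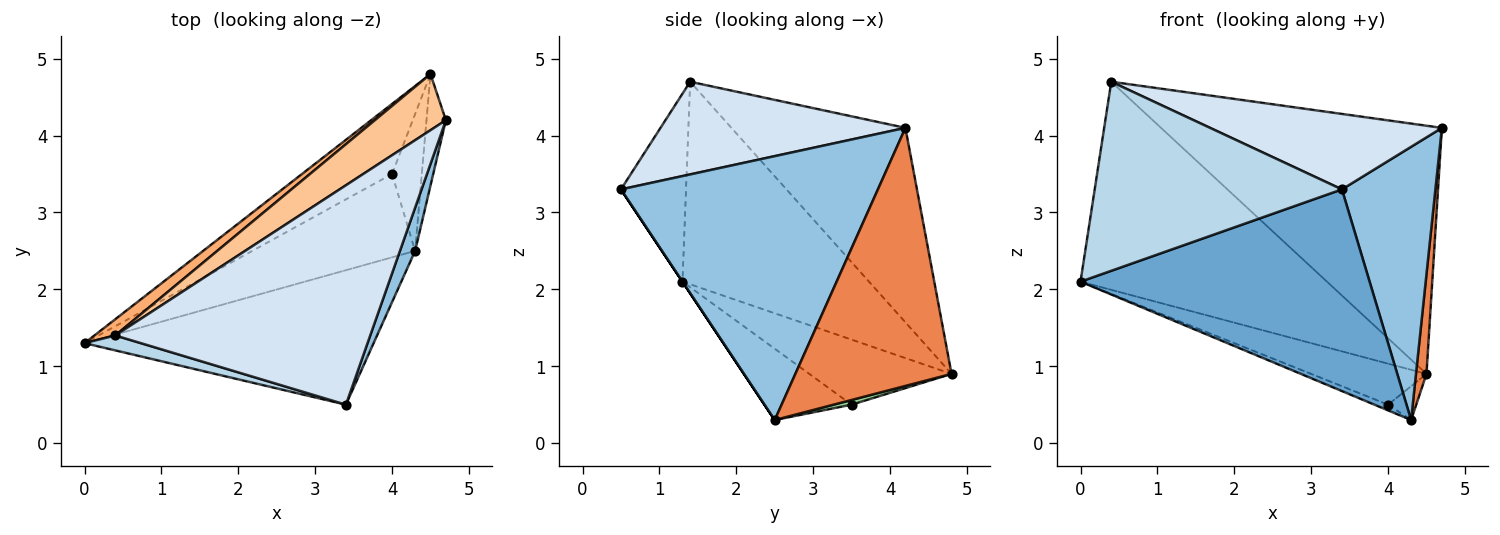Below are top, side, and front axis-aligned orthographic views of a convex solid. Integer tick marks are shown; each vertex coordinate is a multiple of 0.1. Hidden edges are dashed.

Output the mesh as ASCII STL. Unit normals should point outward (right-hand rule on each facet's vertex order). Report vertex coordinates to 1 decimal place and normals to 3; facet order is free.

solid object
 facet normal 0.000 -0.832 -0.555
  outer loop
   vertex 4.3 2.5 0.3
   vertex 3.4 0.5 3.3
   vertex 0.0 1.3 2.1
  endloop
 endfacet
 facet normal 0.938 -0.341 0.054
  outer loop
   vertex 4.3 2.5 0.3
   vertex 4.7 4.2 4.1
   vertex 3.4 0.5 3.3
  endloop
 endfacet
 facet normal -0.254 -0.964 0.076
  outer loop
   vertex 0.4 1.4 4.7
   vertex 0.0 1.3 2.1
   vertex 3.4 0.5 3.3
  endloop
 endfacet
 facet normal 0.325 -0.308 0.894
  outer loop
   vertex 0.4 1.4 4.7
   vertex 3.4 0.5 3.3
   vertex 4.7 4.2 4.1
  endloop
 endfacet
 facet normal 0.995 -0.067 -0.075
  outer loop
   vertex 4.5 4.8 0.9
   vertex 4.7 4.2 4.1
   vertex 4.3 2.5 0.3
  endloop
 endfacet
 facet normal -0.602 0.796 0.062
  outer loop
   vertex 4.5 4.8 0.9
   vertex 0.0 1.3 2.1
   vertex 0.4 1.4 4.7
  endloop
 endfacet
 facet normal -0.517 0.835 0.189
  outer loop
   vertex 4.5 4.8 0.9
   vertex 0.4 1.4 4.7
   vertex 4.7 4.2 4.1
  endloop
 endfacet
 facet normal -0.400 0.063 -0.914
  outer loop
   vertex 4.0 3.5 0.5
   vertex 4.3 2.5 0.3
   vertex 0.0 1.3 2.1
  endloop
 endfacet
 facet normal -0.529 0.429 -0.732
  outer loop
   vertex 4.0 3.5 0.5
   vertex 0.0 1.3 2.1
   vertex 4.5 4.8 0.9
  endloop
 endfacet
 facet normal 0.151 0.237 -0.960
  outer loop
   vertex 4.0 3.5 0.5
   vertex 4.5 4.8 0.9
   vertex 4.3 2.5 0.3
  endloop
 endfacet
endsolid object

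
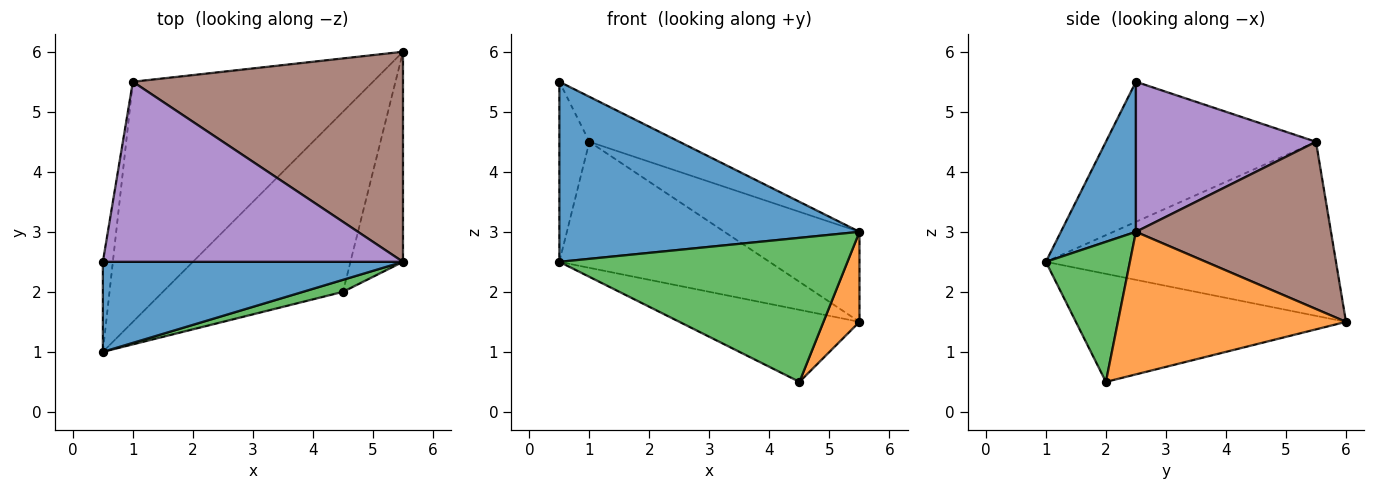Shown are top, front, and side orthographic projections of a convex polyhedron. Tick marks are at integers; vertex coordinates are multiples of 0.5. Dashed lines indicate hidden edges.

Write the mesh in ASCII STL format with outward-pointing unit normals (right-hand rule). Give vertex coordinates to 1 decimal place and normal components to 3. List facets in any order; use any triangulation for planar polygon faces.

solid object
 facet normal 0.218 -0.873 0.436
  outer loop
   vertex 0.5 1.0 2.5
   vertex 5.5 2.5 3.0
   vertex 0.5 2.5 5.5
  endloop
 endfacet
 facet normal 0.928 -0.147 -0.342
  outer loop
   vertex 4.5 2.0 0.5
   vertex 5.5 6.0 1.5
   vertex 5.5 2.5 3.0
  endloop
 endfacet
 facet normal 0.279 -0.957 0.080
  outer loop
   vertex 4.5 2.0 0.5
   vertex 5.5 2.5 3.0
   vertex 0.5 1.0 2.5
  endloop
 endfacet
 facet normal -0.487 0.324 -0.811
  outer loop
   vertex 4.5 2.0 0.5
   vertex 0.5 1.0 2.5
   vertex 5.5 6.0 1.5
  endloop
 endfacet
 facet normal 0.436 0.218 0.873
  outer loop
   vertex 1.0 5.5 4.5
   vertex 0.5 2.5 5.5
   vertex 5.5 2.5 3.0
  endloop
 endfacet
 facet normal 0.495 0.342 0.799
  outer loop
   vertex 1.0 5.5 4.5
   vertex 5.5 2.5 3.0
   vertex 5.5 6.0 1.5
  endloop
 endfacet
 facet normal -0.987 0.141 -0.071
  outer loop
   vertex 1.0 5.5 4.5
   vertex 0.5 1.0 2.5
   vertex 0.5 2.5 5.5
  endloop
 endfacet
 facet normal -0.540 0.391 -0.745
  outer loop
   vertex 1.0 5.5 4.5
   vertex 5.5 6.0 1.5
   vertex 0.5 1.0 2.5
  endloop
 endfacet
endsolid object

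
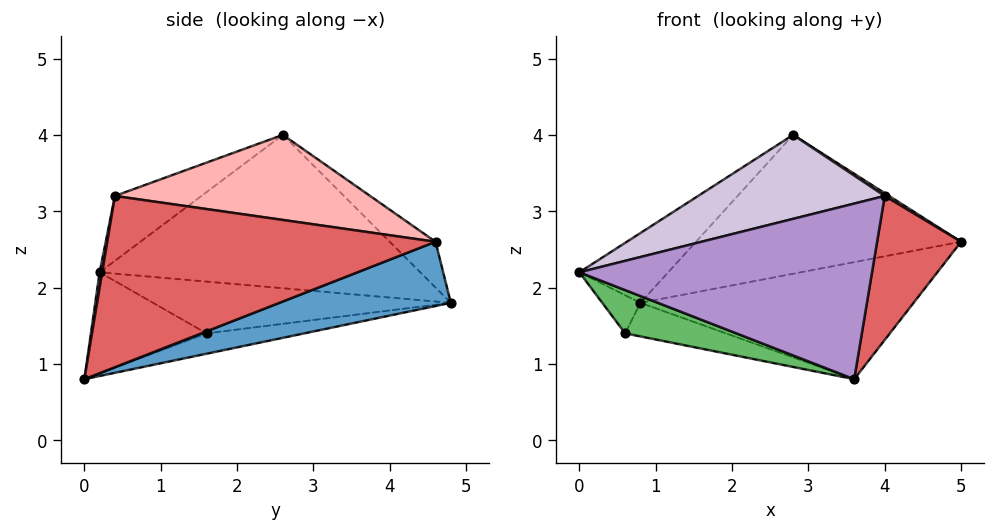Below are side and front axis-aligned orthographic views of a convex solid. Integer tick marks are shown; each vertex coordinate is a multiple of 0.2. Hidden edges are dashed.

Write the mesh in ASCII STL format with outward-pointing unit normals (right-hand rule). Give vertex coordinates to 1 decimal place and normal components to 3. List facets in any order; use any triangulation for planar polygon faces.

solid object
 facet normal 0.192 0.306 -0.932
  outer loop
   vertex 3.6 0.0 0.8
   vertex 0.8 4.8 1.8
   vertex 5.0 4.6 2.6
  endloop
 endfacet
 facet normal -0.635 0.176 0.753
  outer loop
   vertex 2.8 2.6 4.0
   vertex 0.8 4.8 1.8
   vertex 0.0 0.2 2.2
  endloop
 endfacet
 facet normal -0.112 0.650 0.752
  outer loop
   vertex 2.8 2.6 4.0
   vertex 5.0 4.6 2.6
   vertex 0.8 4.8 1.8
  endloop
 endfacet
 facet normal -0.880 0.113 -0.462
  outer loop
   vertex 0.6 1.6 1.4
   vertex 0.0 0.2 2.2
   vertex 0.8 4.8 1.8
  endloop
 endfacet
 facet normal -0.357 -0.343 -0.869
  outer loop
   vertex 0.6 1.6 1.4
   vertex 3.6 0.0 0.8
   vertex 0.0 0.2 2.2
  endloop
 endfacet
 facet normal -0.127 0.131 -0.983
  outer loop
   vertex 0.6 1.6 1.4
   vertex 0.8 4.8 1.8
   vertex 3.6 0.0 0.8
  endloop
 endfacet
 facet normal 0.962 -0.246 -0.119
  outer loop
   vertex 4.0 0.4 3.2
   vertex 3.6 0.0 0.8
   vertex 5.0 4.6 2.6
  endloop
 endfacet
 facet normal 0.543 -0.009 0.840
  outer loop
   vertex 4.0 0.4 3.2
   vertex 5.0 4.6 2.6
   vertex 2.8 2.6 4.0
  endloop
 endfacet
 facet normal 0.009 -0.987 0.163
  outer loop
   vertex 4.0 0.4 3.2
   vertex 0.0 0.2 2.2
   vertex 3.6 0.0 0.8
  endloop
 endfacet
 facet normal -0.199 -0.429 0.881
  outer loop
   vertex 4.0 0.4 3.2
   vertex 2.8 2.6 4.0
   vertex 0.0 0.2 2.2
  endloop
 endfacet
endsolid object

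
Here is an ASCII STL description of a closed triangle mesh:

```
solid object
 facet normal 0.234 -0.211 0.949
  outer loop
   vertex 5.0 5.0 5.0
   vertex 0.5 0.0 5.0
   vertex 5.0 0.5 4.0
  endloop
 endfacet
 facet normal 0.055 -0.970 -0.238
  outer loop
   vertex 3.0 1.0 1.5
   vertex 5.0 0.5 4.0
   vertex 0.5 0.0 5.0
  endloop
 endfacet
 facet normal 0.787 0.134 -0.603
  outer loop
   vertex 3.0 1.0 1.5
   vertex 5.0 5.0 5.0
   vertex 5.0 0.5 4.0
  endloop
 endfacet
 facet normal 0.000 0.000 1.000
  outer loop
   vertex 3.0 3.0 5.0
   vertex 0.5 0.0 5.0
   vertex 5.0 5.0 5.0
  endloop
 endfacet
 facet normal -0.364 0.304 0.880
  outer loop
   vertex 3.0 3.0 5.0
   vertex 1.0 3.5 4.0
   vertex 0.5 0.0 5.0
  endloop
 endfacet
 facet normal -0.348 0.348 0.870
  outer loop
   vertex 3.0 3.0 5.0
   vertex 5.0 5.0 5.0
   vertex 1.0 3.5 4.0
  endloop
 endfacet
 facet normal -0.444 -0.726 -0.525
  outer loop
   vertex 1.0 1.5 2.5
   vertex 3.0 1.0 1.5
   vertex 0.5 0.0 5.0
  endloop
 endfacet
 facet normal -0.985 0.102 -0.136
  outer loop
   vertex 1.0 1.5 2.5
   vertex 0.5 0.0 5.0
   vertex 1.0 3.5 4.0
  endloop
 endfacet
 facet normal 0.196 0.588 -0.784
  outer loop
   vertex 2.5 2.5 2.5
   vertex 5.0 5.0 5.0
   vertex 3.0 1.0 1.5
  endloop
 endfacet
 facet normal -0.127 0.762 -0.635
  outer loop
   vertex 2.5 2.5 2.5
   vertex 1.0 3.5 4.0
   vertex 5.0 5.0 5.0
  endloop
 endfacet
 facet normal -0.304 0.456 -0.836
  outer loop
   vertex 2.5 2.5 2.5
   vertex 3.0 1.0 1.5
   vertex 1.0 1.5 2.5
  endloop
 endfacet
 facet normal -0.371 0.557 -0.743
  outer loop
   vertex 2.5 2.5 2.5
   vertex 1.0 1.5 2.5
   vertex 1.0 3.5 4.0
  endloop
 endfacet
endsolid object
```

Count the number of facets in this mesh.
12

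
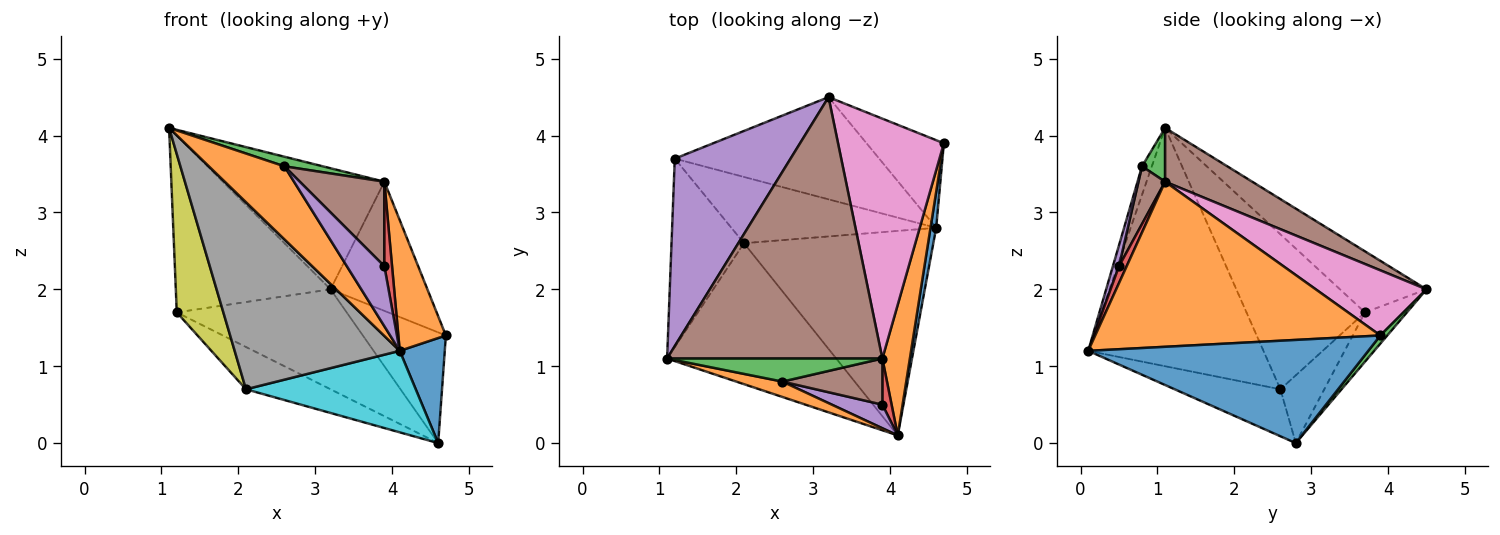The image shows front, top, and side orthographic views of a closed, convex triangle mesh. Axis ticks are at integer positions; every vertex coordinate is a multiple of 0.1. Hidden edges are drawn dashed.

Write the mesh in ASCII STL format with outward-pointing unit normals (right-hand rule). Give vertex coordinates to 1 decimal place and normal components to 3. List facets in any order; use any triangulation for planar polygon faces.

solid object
 facet normal 0.986 -0.159 0.054
  outer loop
   vertex 4.6 2.8 0.0
   vertex 4.7 3.9 1.4
   vertex 4.1 0.1 1.2
  endloop
 endfacet
 facet normal 0.973 -0.162 0.162
  outer loop
   vertex 3.9 1.1 3.4
   vertex 4.1 0.1 1.2
   vertex 4.7 3.9 1.4
  endloop
 endfacet
 facet normal 0.065 0.782 -0.619
  outer loop
   vertex 3.2 4.5 2.0
   vertex 4.7 3.9 1.4
   vertex 4.6 2.8 0.0
  endloop
 endfacet
 facet normal -0.170 0.689 -0.705
  outer loop
   vertex 3.2 4.5 2.0
   vertex 4.6 2.8 0.0
   vertex 1.2 3.7 1.7
  endloop
 endfacet
 facet normal -0.358 0.641 0.679
  outer loop
   vertex 3.2 4.5 2.0
   vertex 1.2 3.7 1.7
   vertex 1.1 1.1 4.1
  endloop
 endfacet
 facet normal 0.221 0.410 0.885
  outer loop
   vertex 3.2 4.5 2.0
   vertex 1.1 1.1 4.1
   vertex 3.9 1.1 3.4
  endloop
 endfacet
 facet normal 0.476 0.417 0.774
  outer loop
   vertex 3.2 4.5 2.0
   vertex 3.9 1.1 3.4
   vertex 4.7 3.9 1.4
  endloop
 endfacet
 facet normal -0.647 -0.609 -0.459
  outer loop
   vertex 2.1 2.6 0.7
   vertex 4.1 0.1 1.2
   vertex 1.1 1.1 4.1
  endloop
 endfacet
 facet normal -0.853 -0.335 -0.399
  outer loop
   vertex 2.1 2.6 0.7
   vertex 1.1 1.1 4.1
   vertex 1.2 3.7 1.7
  endloop
 endfacet
 facet normal -0.225 -0.361 -0.905
  outer loop
   vertex 2.1 2.6 0.7
   vertex 4.6 2.8 0.0
   vertex 4.1 0.1 1.2
  endloop
 endfacet
 facet normal -0.269 0.518 -0.812
  outer loop
   vertex 2.1 2.6 0.7
   vertex 1.2 3.7 1.7
   vertex 4.6 2.8 0.0
  endloop
 endfacet
 facet normal -0.126 -0.971 0.204
  outer loop
   vertex 2.6 0.8 3.6
   vertex 1.1 1.1 4.1
   vertex 4.1 0.1 1.2
  endloop
 endfacet
 facet normal 0.225 -0.375 0.899
  outer loop
   vertex 2.6 0.8 3.6
   vertex 3.9 1.1 3.4
   vertex 1.1 1.1 4.1
  endloop
 endfacet
 facet normal 0.660 -0.660 0.360
  outer loop
   vertex 3.9 0.5 2.3
   vertex 4.1 0.1 1.2
   vertex 3.9 1.1 3.4
  endloop
 endfacet
 facet normal 0.149 -0.920 0.362
  outer loop
   vertex 3.9 0.5 2.3
   vertex 2.6 0.8 3.6
   vertex 4.1 0.1 1.2
  endloop
 endfacet
 facet normal 0.266 -0.846 0.462
  outer loop
   vertex 3.9 0.5 2.3
   vertex 3.9 1.1 3.4
   vertex 2.6 0.8 3.6
  endloop
 endfacet
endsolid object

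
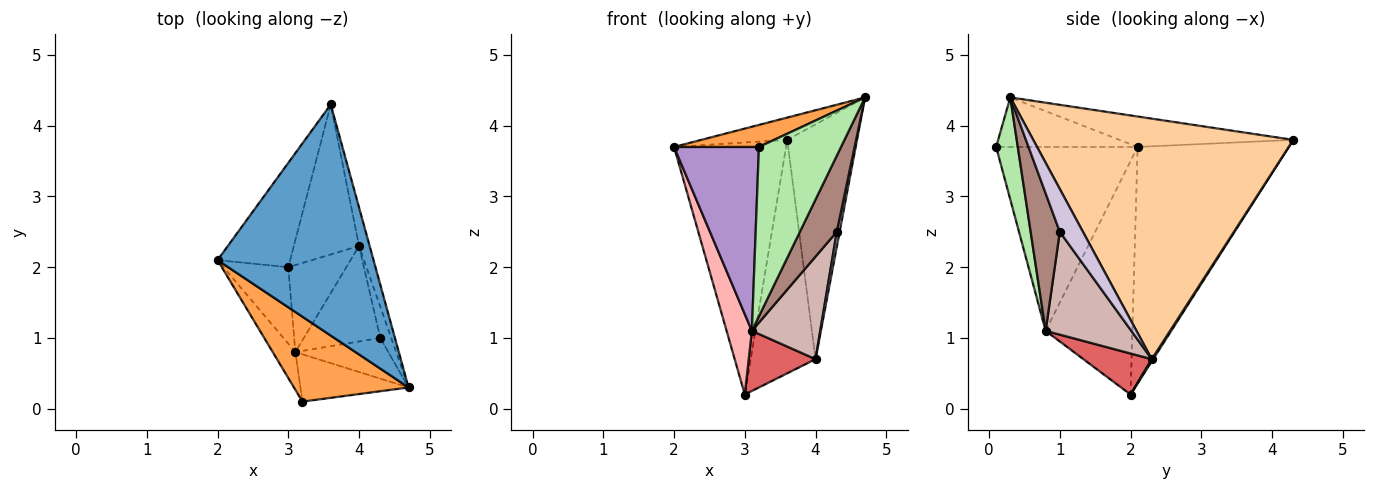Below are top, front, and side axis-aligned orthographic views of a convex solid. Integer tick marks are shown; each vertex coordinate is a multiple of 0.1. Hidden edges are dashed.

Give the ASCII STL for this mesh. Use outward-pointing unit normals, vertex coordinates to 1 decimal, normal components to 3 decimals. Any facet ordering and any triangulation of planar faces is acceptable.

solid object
 facet normal -0.191 0.094 0.977
  outer loop
   vertex 3.6 4.3 3.8
   vertex 2.0 2.1 3.7
   vertex 4.7 0.3 4.4
  endloop
 endfacet
 facet normal -0.780 0.578 -0.239
  outer loop
   vertex 3.0 2.0 0.2
   vertex 2.0 2.1 3.7
   vertex 3.6 4.3 3.8
  endloop
 endfacet
 facet normal -0.386 -0.232 0.893
  outer loop
   vertex 3.2 0.1 3.7
   vertex 4.7 0.3 4.4
   vertex 2.0 2.1 3.7
  endloop
 endfacet
 facet normal 0.965 0.259 -0.043
  outer loop
   vertex 4.0 2.3 0.7
   vertex 3.6 4.3 3.8
   vertex 4.7 0.3 4.4
  endloop
 endfacet
 facet normal 0.018 0.841 -0.540
  outer loop
   vertex 4.0 2.3 0.7
   vertex 3.0 2.0 0.2
   vertex 3.6 4.3 3.8
  endloop
 endfacet
 facet normal 0.246 -0.933 -0.261
  outer loop
   vertex 3.1 0.8 1.1
   vertex 4.7 0.3 4.4
   vertex 3.2 0.1 3.7
  endloop
 endfacet
 facet normal 0.503 -0.491 -0.711
  outer loop
   vertex 3.1 0.8 1.1
   vertex 3.0 2.0 0.2
   vertex 4.0 2.3 0.7
  endloop
 endfacet
 facet normal -0.928 -0.270 -0.257
  outer loop
   vertex 3.1 0.8 1.1
   vertex 2.0 2.1 3.7
   vertex 3.0 2.0 0.2
  endloop
 endfacet
 facet normal -0.853 -0.512 -0.105
  outer loop
   vertex 3.1 0.8 1.1
   vertex 3.2 0.1 3.7
   vertex 2.0 2.1 3.7
  endloop
 endfacet
 facet normal 0.962 -0.119 -0.246
  outer loop
   vertex 4.3 1.0 2.5
   vertex 4.0 2.3 0.7
   vertex 4.7 0.3 4.4
  endloop
 endfacet
 facet normal 0.572 -0.723 -0.387
  outer loop
   vertex 4.3 1.0 2.5
   vertex 4.7 0.3 4.4
   vertex 3.1 0.8 1.1
  endloop
 endfacet
 facet normal 0.676 -0.539 -0.502
  outer loop
   vertex 4.3 1.0 2.5
   vertex 3.1 0.8 1.1
   vertex 4.0 2.3 0.7
  endloop
 endfacet
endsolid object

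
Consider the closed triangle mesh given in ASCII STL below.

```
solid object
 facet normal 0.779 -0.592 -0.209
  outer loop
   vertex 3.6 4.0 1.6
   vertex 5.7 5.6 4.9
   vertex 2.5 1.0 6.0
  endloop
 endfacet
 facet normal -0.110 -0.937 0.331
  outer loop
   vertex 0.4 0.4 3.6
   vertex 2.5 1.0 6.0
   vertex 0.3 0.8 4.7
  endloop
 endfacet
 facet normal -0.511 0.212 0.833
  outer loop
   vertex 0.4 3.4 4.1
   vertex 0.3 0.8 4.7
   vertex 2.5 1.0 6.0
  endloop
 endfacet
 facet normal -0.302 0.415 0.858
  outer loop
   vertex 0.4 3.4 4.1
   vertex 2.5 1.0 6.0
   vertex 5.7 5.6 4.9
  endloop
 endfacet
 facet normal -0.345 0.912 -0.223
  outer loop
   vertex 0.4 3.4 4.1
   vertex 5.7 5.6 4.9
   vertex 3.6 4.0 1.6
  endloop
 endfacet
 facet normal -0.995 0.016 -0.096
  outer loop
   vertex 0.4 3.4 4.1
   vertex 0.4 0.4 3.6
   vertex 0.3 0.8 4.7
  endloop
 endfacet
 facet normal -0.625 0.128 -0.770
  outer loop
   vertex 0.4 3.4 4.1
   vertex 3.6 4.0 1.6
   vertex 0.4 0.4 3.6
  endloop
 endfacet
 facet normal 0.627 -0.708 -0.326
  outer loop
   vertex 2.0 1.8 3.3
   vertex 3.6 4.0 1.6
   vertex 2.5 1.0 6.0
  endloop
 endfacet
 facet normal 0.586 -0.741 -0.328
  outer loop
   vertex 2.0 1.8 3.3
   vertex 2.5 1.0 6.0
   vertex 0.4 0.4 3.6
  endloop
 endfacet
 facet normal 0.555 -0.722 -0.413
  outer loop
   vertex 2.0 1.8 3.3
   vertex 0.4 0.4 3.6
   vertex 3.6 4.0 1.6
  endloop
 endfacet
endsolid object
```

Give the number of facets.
10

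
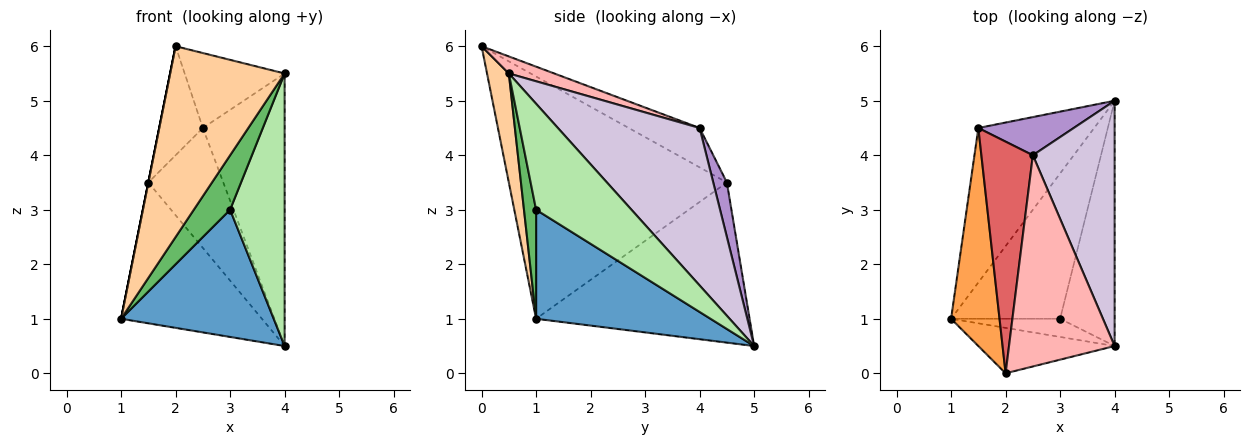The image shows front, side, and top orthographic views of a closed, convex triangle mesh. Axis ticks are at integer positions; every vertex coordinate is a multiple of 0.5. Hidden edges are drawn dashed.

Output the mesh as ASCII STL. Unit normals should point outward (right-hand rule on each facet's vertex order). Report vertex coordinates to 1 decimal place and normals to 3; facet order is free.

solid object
 facet normal 0.601 -0.526 -0.601
  outer loop
   vertex 3.0 1.0 3.0
   vertex 1.0 1.0 1.0
   vertex 4.0 5.0 0.5
  endloop
 endfacet
 facet normal -0.715 0.471 -0.517
  outer loop
   vertex 1.5 4.5 3.5
   vertex 4.0 5.0 0.5
   vertex 1.0 1.0 1.0
  endloop
 endfacet
 facet normal -0.981 0.000 0.196
  outer loop
   vertex 1.5 4.5 3.5
   vertex 1.0 1.0 1.0
   vertex 2.0 0.0 6.0
  endloop
 endfacet
 facet normal 0.182 -0.957 -0.228
  outer loop
   vertex 4.0 0.5 5.5
   vertex 2.0 0.0 6.0
   vertex 1.0 1.0 1.0
  endloop
 endfacet
 facet normal 0.302 -0.905 -0.302
  outer loop
   vertex 4.0 0.5 5.5
   vertex 1.0 1.0 1.0
   vertex 3.0 1.0 3.0
  endloop
 endfacet
 facet normal 0.793 -0.453 -0.408
  outer loop
   vertex 4.0 0.5 5.5
   vertex 3.0 1.0 3.0
   vertex 4.0 5.0 0.5
  endloop
 endfacet
 facet normal -0.569 0.350 0.744
  outer loop
   vertex 2.5 4.0 4.5
   vertex 1.5 4.5 3.5
   vertex 2.0 0.0 6.0
  endloop
 endfacet
 facet normal 0.150 0.331 0.932
  outer loop
   vertex 2.5 4.0 4.5
   vertex 2.0 0.0 6.0
   vertex 4.0 0.5 5.5
  endloop
 endfacet
 facet normal 0.171 0.939 0.299
  outer loop
   vertex 2.5 4.0 4.5
   vertex 4.0 5.0 0.5
   vertex 1.5 4.5 3.5
  endloop
 endfacet
 facet normal 0.790 0.456 0.410
  outer loop
   vertex 2.5 4.0 4.5
   vertex 4.0 0.5 5.5
   vertex 4.0 5.0 0.5
  endloop
 endfacet
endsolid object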